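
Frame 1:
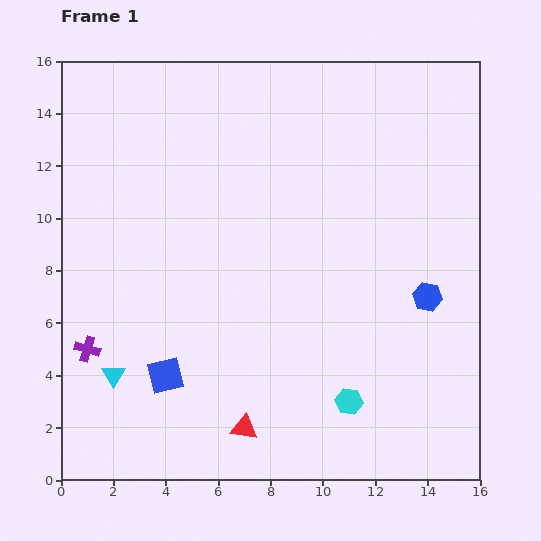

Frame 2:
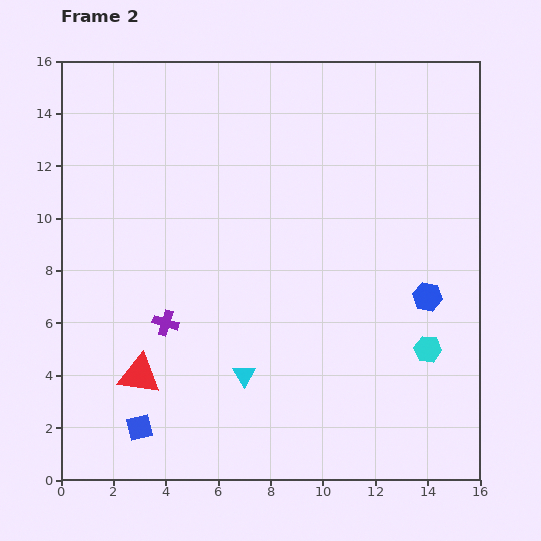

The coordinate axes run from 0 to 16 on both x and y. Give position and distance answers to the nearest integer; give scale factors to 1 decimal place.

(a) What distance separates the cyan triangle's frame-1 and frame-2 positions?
5

The cyan triangle moved from (2, 4) to (7, 4), a distance of √(5² + 0²) ≈ 5.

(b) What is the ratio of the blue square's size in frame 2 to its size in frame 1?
0.7×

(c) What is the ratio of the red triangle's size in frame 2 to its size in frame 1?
1.6×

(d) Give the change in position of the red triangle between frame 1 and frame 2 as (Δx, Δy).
(-4, 2)

The red triangle was at (7, 2) in frame 1 and (3, 4) in frame 2.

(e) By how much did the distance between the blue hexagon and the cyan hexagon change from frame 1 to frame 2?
-3

Distance in frame 1: 5. Distance in frame 2: 2.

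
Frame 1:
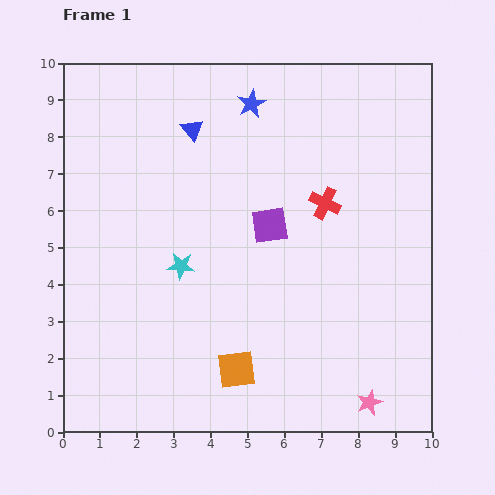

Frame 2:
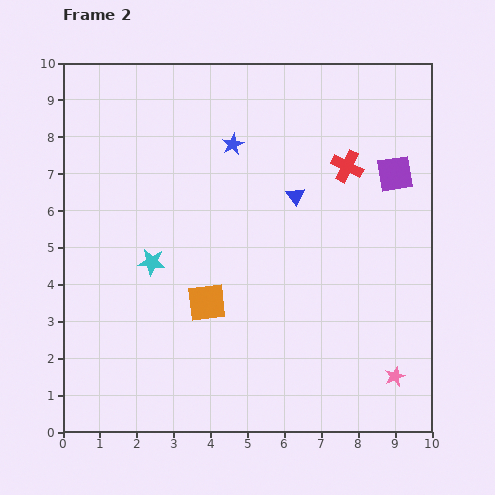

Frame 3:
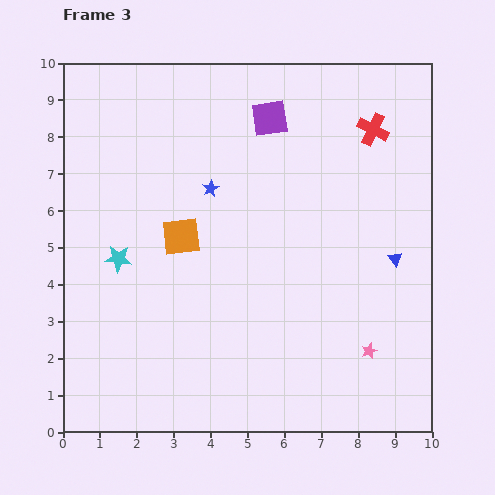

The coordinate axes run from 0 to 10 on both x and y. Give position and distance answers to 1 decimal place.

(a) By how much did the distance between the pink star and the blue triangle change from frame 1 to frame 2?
-3.2

Distance in frame 1: 8.8. Distance in frame 2: 5.6.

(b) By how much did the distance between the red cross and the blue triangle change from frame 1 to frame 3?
-0.5

Distance in frame 1: 4.1. Distance in frame 3: 3.6.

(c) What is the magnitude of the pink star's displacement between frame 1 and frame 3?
1.4

The pink star moved from (8.3, 0.8) to (8.3, 2.2), a distance of √(0.0² + 1.4²) ≈ 1.4.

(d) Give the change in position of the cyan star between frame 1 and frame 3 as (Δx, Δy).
(-1.7, 0.2)

The cyan star was at (3.2, 4.5) in frame 1 and (1.5, 4.7) in frame 3.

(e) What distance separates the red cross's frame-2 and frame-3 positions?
1.2

The red cross moved from (7.7, 7.2) to (8.4, 8.2), a distance of √(0.7² + 1.0²) ≈ 1.2.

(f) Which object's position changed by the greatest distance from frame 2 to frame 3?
the purple square

(moved 3.7; next 3.2)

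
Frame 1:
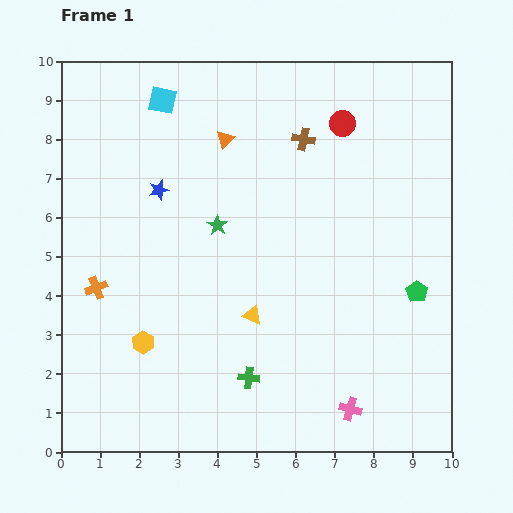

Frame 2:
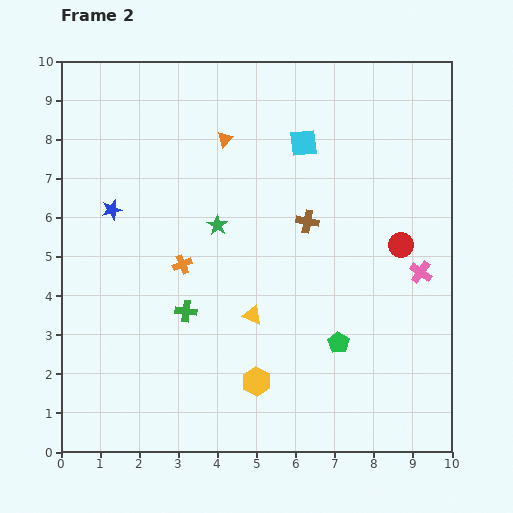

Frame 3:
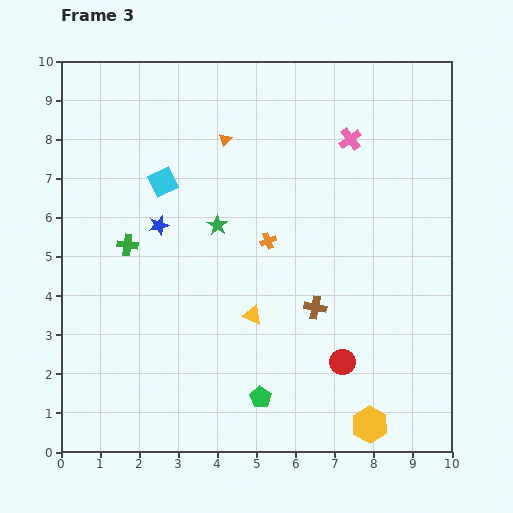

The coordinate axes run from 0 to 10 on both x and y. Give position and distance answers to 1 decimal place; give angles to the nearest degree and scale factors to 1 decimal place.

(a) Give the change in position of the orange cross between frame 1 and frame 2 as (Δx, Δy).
(2.2, 0.6)

The orange cross was at (0.9, 4.2) in frame 1 and (3.1, 4.8) in frame 2.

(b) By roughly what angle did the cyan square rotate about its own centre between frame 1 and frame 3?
37° counter-clockwise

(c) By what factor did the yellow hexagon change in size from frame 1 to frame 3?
1.6×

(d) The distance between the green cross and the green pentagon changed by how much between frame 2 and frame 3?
+1.2

Distance in frame 2: 4.0. Distance in frame 3: 5.2.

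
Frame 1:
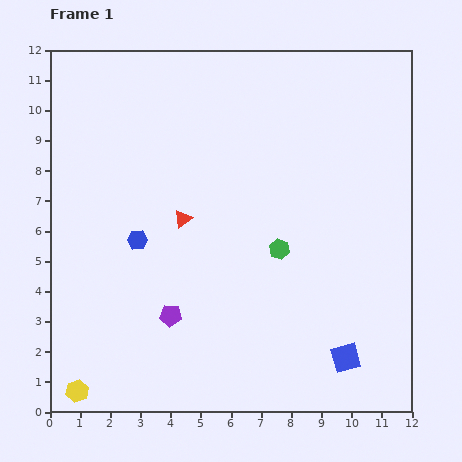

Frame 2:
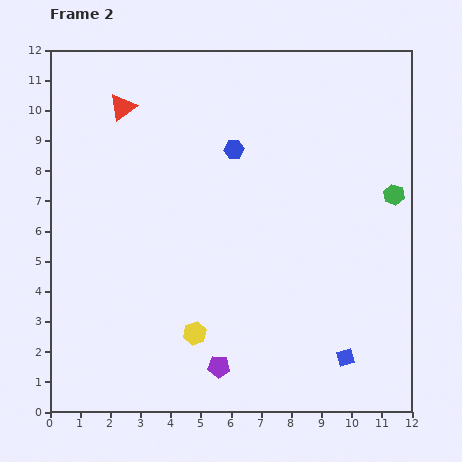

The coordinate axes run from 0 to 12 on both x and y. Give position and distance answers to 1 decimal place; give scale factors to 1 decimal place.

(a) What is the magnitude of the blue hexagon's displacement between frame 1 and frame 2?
4.4

The blue hexagon moved from (2.9, 5.7) to (6.1, 8.7), a distance of √(3.2² + 3.0²) ≈ 4.4.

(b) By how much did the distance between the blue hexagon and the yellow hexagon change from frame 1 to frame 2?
+0.8

Distance in frame 1: 5.4. Distance in frame 2: 6.2.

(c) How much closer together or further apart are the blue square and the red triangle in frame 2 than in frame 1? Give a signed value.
+4.0

Distance in frame 1: 7.1. Distance in frame 2: 11.1.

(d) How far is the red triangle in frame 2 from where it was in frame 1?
4.2

The red triangle moved from (4.4, 6.4) to (2.4, 10.1), a distance of √(2.0² + 3.7²) ≈ 4.2.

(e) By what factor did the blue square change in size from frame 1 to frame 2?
0.6×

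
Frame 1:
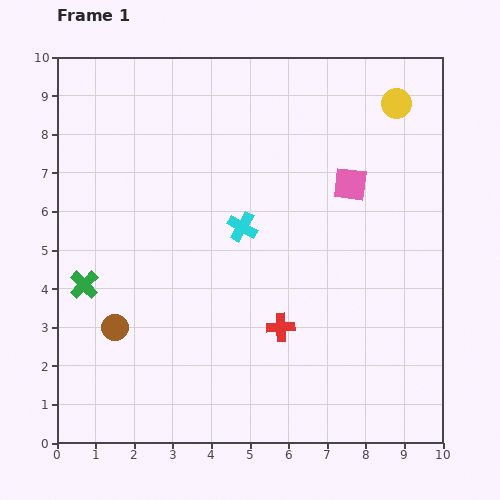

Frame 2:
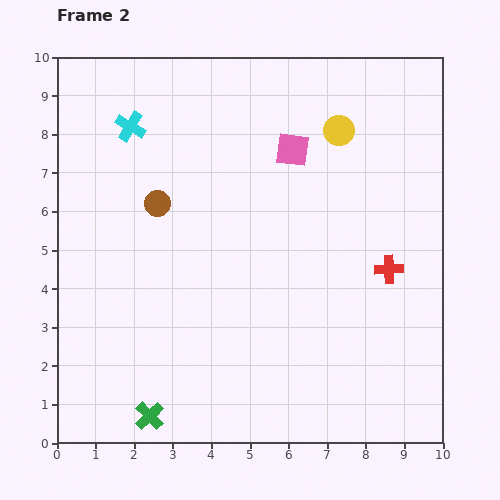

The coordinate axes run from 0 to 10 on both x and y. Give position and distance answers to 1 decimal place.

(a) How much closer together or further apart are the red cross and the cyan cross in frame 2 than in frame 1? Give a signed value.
+4.9

Distance in frame 1: 2.8. Distance in frame 2: 7.7.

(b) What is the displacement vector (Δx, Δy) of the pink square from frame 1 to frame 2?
(-1.5, 0.9)

The pink square was at (7.6, 6.7) in frame 1 and (6.1, 7.6) in frame 2.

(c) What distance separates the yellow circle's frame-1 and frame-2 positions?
1.7

The yellow circle moved from (8.8, 8.8) to (7.3, 8.1), a distance of √(1.5² + 0.7²) ≈ 1.7.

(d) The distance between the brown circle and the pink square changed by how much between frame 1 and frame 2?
-3.3

Distance in frame 1: 7.1. Distance in frame 2: 3.8.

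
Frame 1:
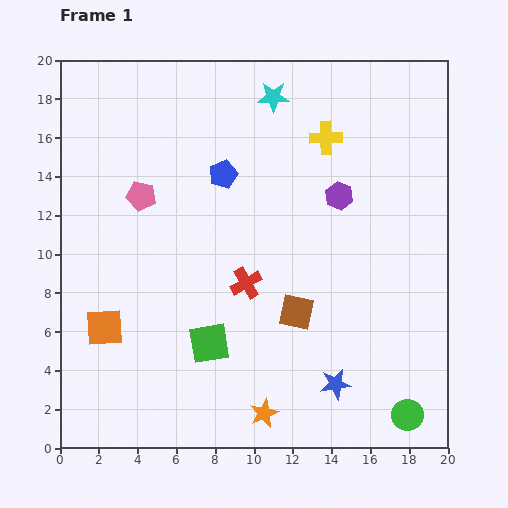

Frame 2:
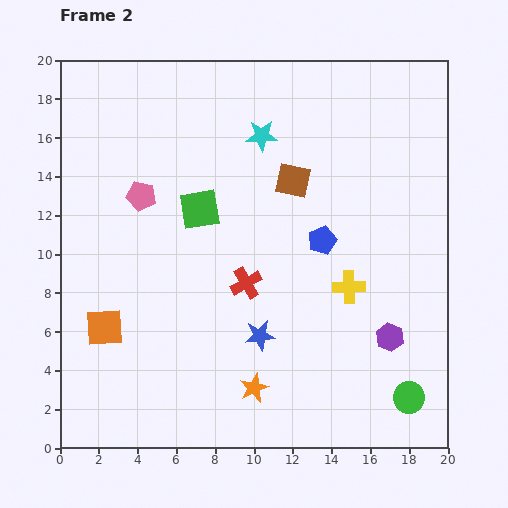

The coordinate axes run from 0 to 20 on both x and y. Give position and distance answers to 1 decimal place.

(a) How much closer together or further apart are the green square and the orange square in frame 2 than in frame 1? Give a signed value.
+2.3

Distance in frame 1: 5.5. Distance in frame 2: 7.8.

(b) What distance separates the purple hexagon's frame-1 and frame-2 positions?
7.7

The purple hexagon moved from (14.4, 13.0) to (17.0, 5.7), a distance of √(2.6² + 7.3²) ≈ 7.7.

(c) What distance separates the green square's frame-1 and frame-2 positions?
6.9

The green square moved from (7.7, 5.4) to (7.2, 12.3), a distance of √(0.5² + 6.9²) ≈ 6.9.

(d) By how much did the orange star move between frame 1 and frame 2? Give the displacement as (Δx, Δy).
(-0.5, 1.3)

The orange star was at (10.5, 1.8) in frame 1 and (10.0, 3.1) in frame 2.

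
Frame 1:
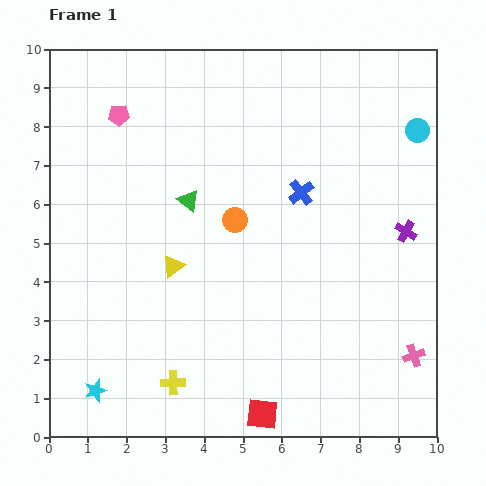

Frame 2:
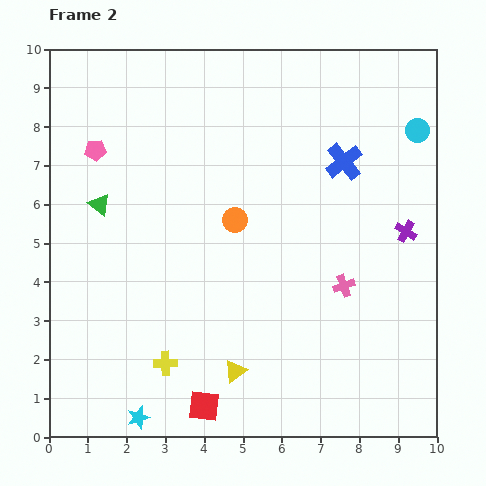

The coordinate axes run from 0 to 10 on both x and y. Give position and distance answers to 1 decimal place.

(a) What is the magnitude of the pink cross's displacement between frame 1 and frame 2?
2.5

The pink cross moved from (9.4, 2.1) to (7.6, 3.9), a distance of √(1.8² + 1.8²) ≈ 2.5.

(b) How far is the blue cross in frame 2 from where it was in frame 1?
1.4

The blue cross moved from (6.5, 6.3) to (7.6, 7.1), a distance of √(1.1² + 0.8²) ≈ 1.4.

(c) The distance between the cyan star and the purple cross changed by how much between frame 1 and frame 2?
-0.6

Distance in frame 1: 9.0. Distance in frame 2: 8.4.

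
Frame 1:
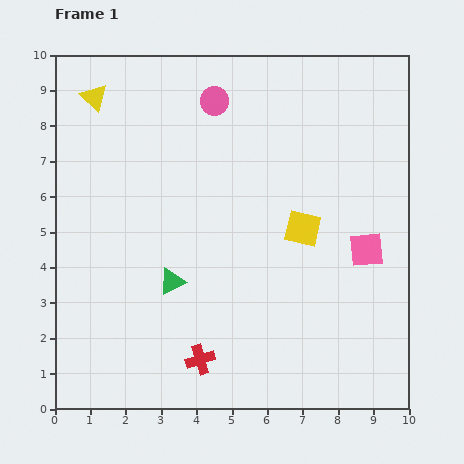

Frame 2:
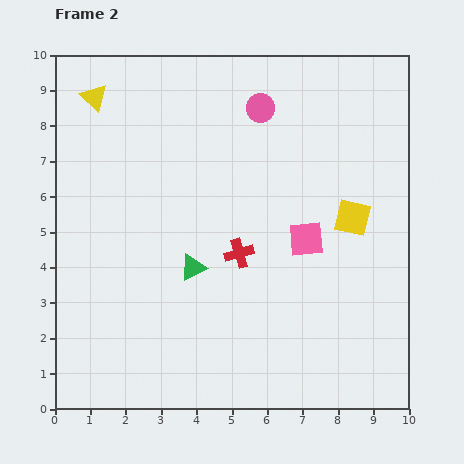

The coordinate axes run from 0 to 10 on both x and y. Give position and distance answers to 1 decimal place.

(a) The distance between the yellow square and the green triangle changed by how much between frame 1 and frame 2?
+0.7

Distance in frame 1: 4.0. Distance in frame 2: 4.7.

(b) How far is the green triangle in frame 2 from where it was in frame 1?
0.7

The green triangle moved from (3.3, 3.6) to (3.9, 4.0), a distance of √(0.6² + 0.4²) ≈ 0.7.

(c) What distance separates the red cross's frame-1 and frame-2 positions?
3.2

The red cross moved from (4.1, 1.4) to (5.2, 4.4), a distance of √(1.1² + 3.0²) ≈ 3.2.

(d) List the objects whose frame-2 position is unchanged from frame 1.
the yellow triangle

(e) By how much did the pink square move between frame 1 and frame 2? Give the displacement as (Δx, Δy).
(-1.7, 0.3)

The pink square was at (8.8, 4.5) in frame 1 and (7.1, 4.8) in frame 2.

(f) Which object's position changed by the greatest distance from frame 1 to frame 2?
the red cross

(moved 3.2; next 1.7)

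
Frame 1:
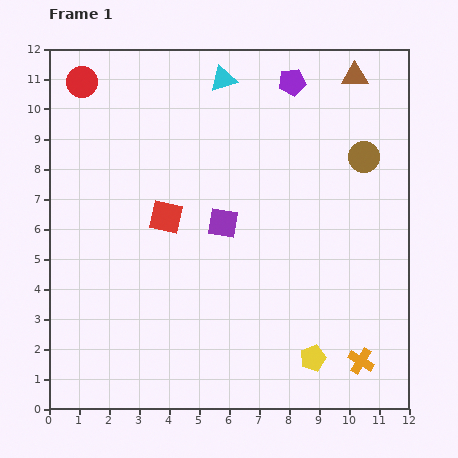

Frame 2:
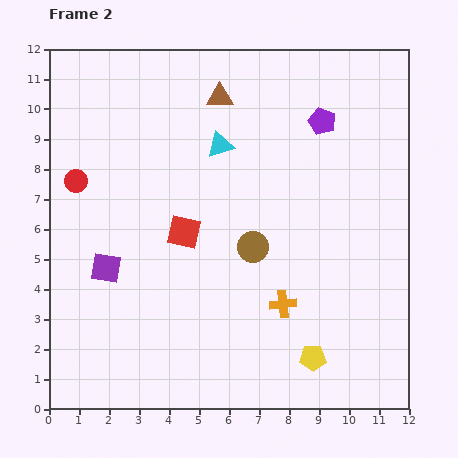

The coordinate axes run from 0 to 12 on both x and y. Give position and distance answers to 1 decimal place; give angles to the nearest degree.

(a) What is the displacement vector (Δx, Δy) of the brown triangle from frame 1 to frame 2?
(-4.5, -0.7)

The brown triangle was at (10.2, 11.1) in frame 1 and (5.7, 10.4) in frame 2.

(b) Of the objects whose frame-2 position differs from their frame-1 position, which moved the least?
the red square

(moved 0.8)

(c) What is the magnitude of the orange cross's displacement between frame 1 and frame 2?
3.2

The orange cross moved from (10.4, 1.6) to (7.8, 3.5), a distance of √(2.6² + 1.9²) ≈ 3.2.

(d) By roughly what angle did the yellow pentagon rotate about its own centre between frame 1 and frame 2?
18° clockwise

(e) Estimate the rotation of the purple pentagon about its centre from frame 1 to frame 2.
31° clockwise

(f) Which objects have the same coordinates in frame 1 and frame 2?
the yellow pentagon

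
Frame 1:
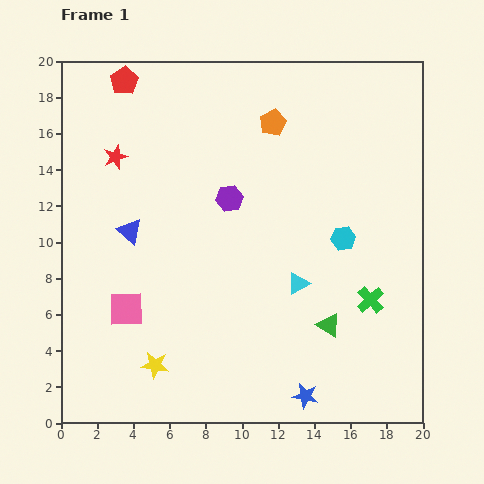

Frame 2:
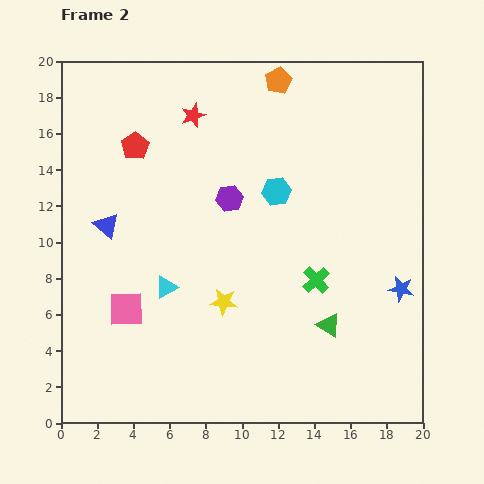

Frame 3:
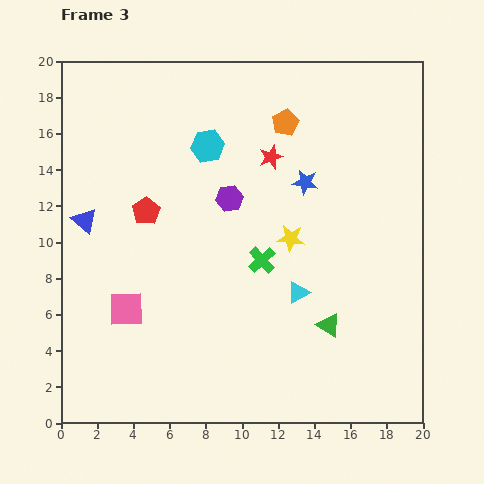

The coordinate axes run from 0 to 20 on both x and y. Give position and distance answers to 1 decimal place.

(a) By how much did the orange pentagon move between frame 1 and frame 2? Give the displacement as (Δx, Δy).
(0.3, 2.3)

The orange pentagon was at (11.7, 16.6) in frame 1 and (12.0, 18.9) in frame 2.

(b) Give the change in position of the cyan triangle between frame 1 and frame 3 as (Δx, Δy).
(0.0, -0.5)

The cyan triangle was at (13.1, 7.7) in frame 1 and (13.1, 7.2) in frame 3.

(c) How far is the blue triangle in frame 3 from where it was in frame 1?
2.6

The blue triangle moved from (3.8, 10.6) to (1.3, 11.2), a distance of √(2.5² + 0.6²) ≈ 2.6.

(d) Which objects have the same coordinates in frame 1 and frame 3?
the green triangle, the pink square, the purple hexagon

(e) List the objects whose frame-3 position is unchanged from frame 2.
the green triangle, the pink square, the purple hexagon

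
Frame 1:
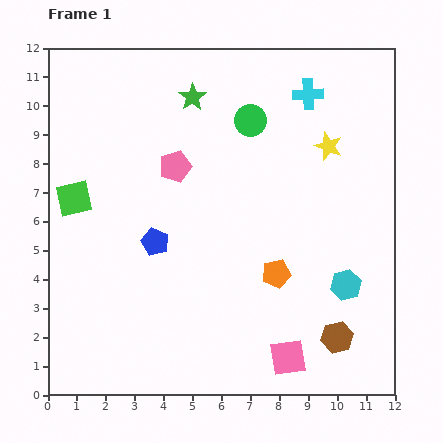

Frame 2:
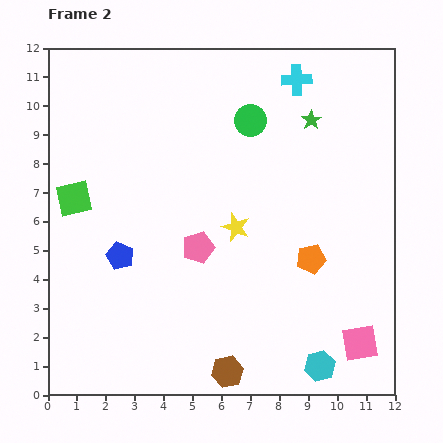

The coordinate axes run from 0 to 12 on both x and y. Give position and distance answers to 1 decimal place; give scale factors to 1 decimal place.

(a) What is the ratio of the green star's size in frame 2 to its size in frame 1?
0.7×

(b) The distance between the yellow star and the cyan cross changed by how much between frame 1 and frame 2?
+3.6

Distance in frame 1: 1.9. Distance in frame 2: 5.5.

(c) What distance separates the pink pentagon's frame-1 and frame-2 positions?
2.9

The pink pentagon moved from (4.4, 7.9) to (5.2, 5.1), a distance of √(0.8² + 2.8²) ≈ 2.9.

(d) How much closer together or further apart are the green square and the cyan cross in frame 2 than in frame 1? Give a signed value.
-0.2

Distance in frame 1: 8.9. Distance in frame 2: 8.7.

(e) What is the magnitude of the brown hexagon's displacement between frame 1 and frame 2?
4.0

The brown hexagon moved from (10.0, 2.0) to (6.2, 0.8), a distance of √(3.8² + 1.2²) ≈ 4.0.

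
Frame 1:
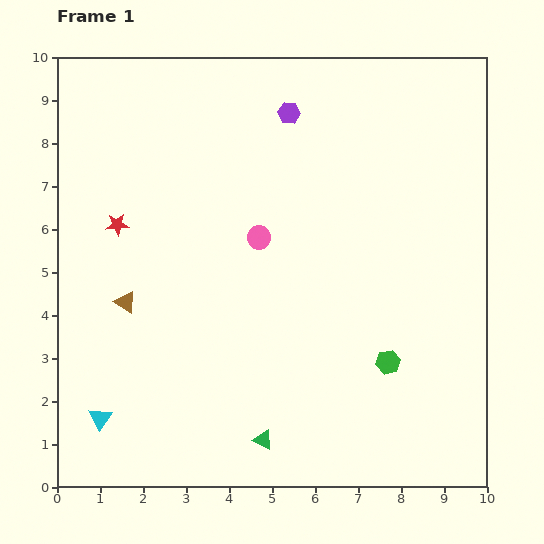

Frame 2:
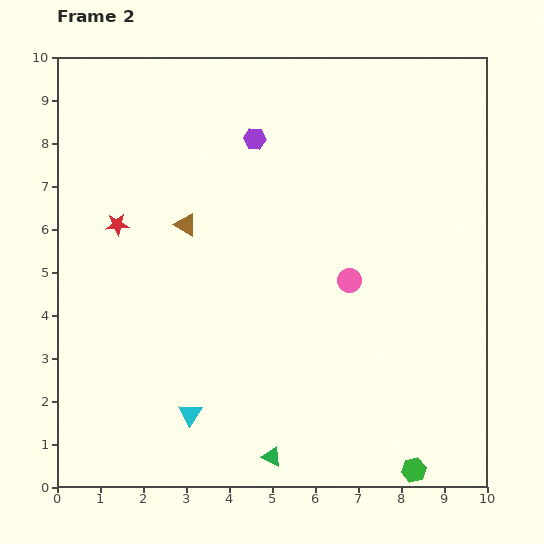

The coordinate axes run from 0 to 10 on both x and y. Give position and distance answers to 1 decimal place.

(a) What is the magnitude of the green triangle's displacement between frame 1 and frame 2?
0.4

The green triangle moved from (4.8, 1.1) to (5.0, 0.7), a distance of √(0.2² + 0.4²) ≈ 0.4.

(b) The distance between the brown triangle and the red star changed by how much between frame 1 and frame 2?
-0.2

Distance in frame 1: 1.8. Distance in frame 2: 1.6.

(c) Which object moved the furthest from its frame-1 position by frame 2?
the green hexagon

(moved 2.6; next 2.3)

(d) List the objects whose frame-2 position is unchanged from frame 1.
the red star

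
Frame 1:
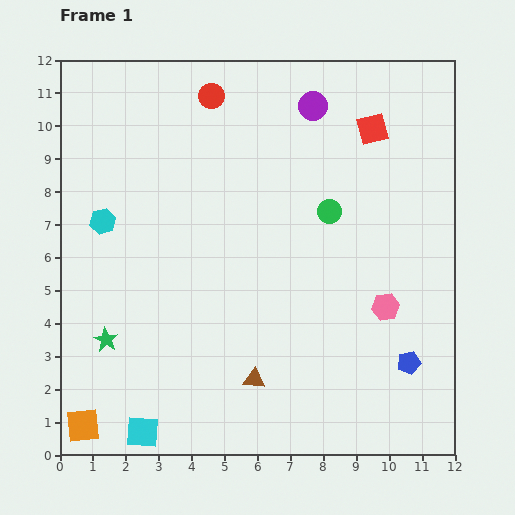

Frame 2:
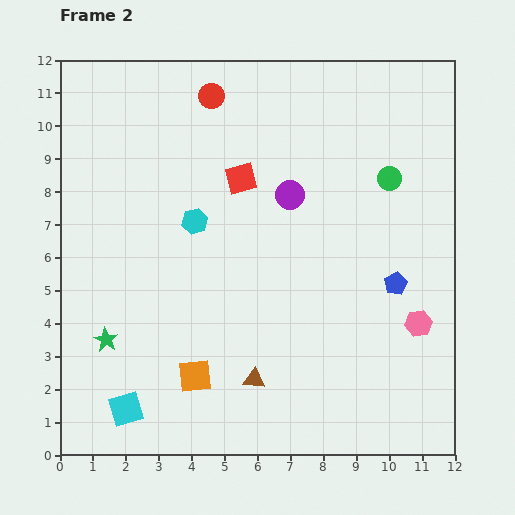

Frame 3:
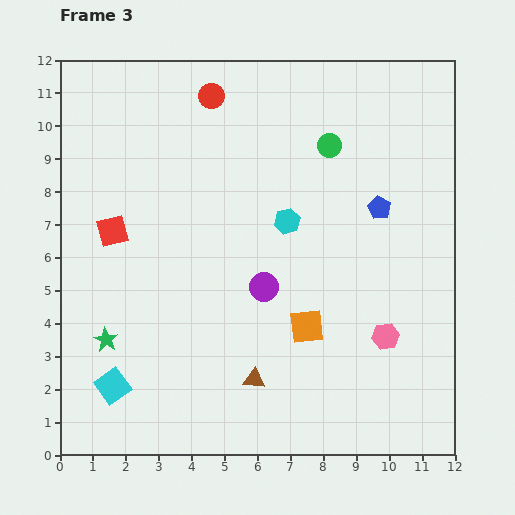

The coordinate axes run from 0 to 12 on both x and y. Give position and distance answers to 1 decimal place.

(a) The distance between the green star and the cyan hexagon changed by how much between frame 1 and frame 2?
+0.9

Distance in frame 1: 3.6. Distance in frame 2: 4.5.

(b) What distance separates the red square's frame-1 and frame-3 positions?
8.5

The red square moved from (9.5, 9.9) to (1.6, 6.8), a distance of √(7.9² + 3.1²) ≈ 8.5.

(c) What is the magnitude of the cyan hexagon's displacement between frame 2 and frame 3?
2.8

The cyan hexagon moved from (4.1, 7.1) to (6.9, 7.1), a distance of √(2.8² + 0.0²) ≈ 2.8.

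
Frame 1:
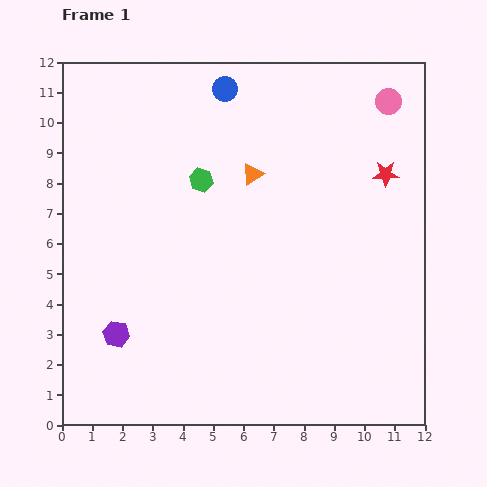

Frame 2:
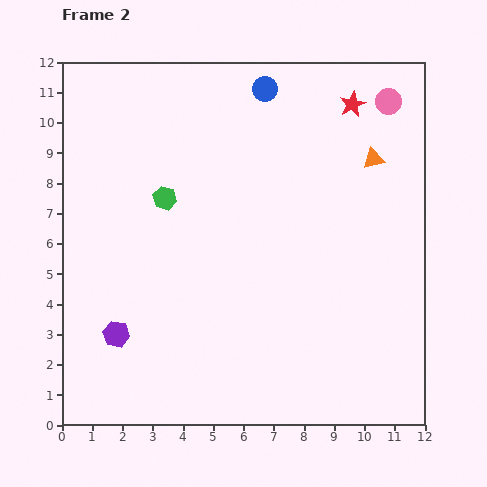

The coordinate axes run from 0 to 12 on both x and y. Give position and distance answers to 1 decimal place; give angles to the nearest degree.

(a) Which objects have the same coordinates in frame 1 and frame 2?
the pink circle, the purple hexagon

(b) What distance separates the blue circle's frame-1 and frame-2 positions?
1.3

The blue circle moved from (5.4, 11.1) to (6.7, 11.1), a distance of √(1.3² + 0.0²) ≈ 1.3.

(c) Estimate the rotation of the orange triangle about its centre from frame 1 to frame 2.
17° clockwise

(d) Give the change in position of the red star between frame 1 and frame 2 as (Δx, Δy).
(-1.1, 2.3)

The red star was at (10.7, 8.3) in frame 1 and (9.6, 10.6) in frame 2.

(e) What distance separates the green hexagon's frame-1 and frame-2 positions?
1.3

The green hexagon moved from (4.6, 8.1) to (3.4, 7.5), a distance of √(1.2² + 0.6²) ≈ 1.3.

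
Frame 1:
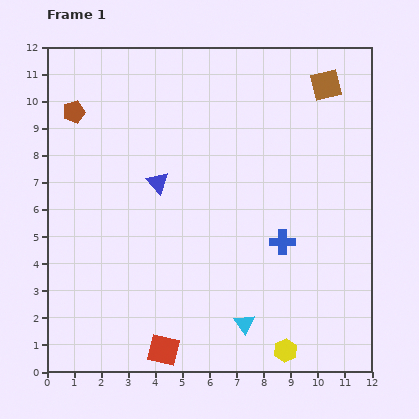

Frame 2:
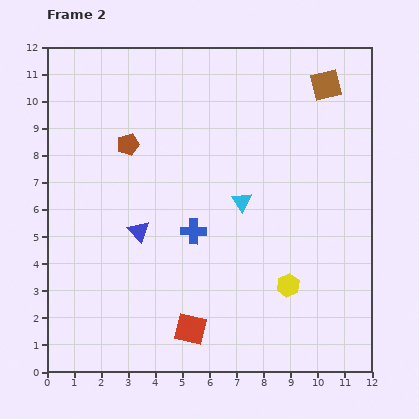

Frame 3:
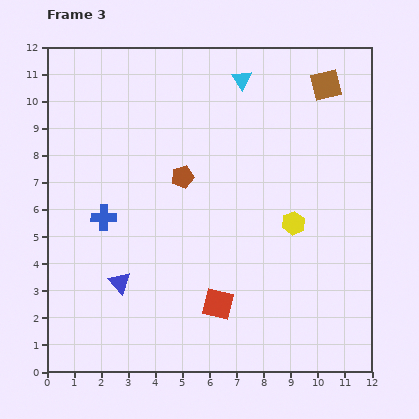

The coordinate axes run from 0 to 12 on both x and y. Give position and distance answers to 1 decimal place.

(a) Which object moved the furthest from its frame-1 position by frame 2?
the cyan triangle

(moved 4.5; next 3.3)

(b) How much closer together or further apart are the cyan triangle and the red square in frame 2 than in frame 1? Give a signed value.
+1.9

Distance in frame 1: 3.2. Distance in frame 2: 5.1.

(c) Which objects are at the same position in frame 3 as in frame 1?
the brown square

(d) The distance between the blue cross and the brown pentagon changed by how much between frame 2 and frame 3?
-0.7

Distance in frame 2: 4.0. Distance in frame 3: 3.3.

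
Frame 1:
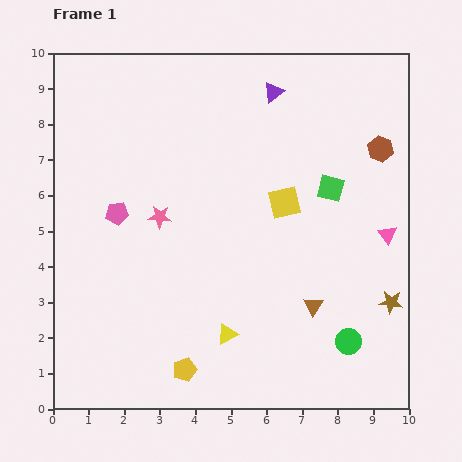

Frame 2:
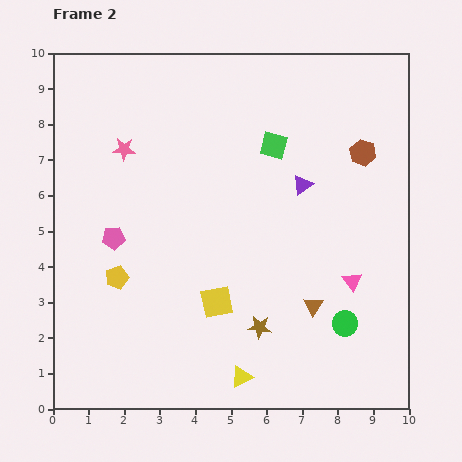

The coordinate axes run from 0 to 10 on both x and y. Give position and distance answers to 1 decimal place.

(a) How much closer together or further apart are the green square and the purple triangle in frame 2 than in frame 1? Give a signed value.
-1.7

Distance in frame 1: 3.1. Distance in frame 2: 1.4.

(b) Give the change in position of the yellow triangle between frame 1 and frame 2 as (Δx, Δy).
(0.4, -1.2)

The yellow triangle was at (4.9, 2.1) in frame 1 and (5.3, 0.9) in frame 2.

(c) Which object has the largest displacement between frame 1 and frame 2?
the brown star

(moved 3.8; next 3.4)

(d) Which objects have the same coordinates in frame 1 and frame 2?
the brown triangle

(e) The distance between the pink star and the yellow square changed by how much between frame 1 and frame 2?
+1.5

Distance in frame 1: 3.5. Distance in frame 2: 5.0.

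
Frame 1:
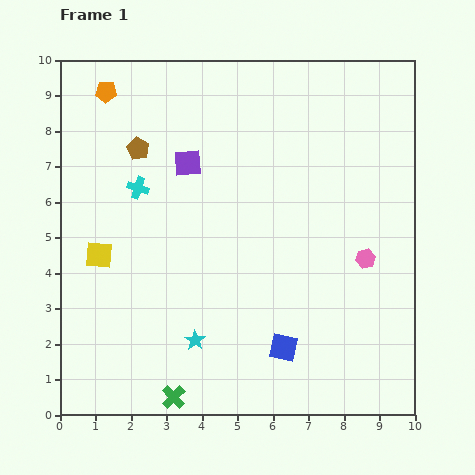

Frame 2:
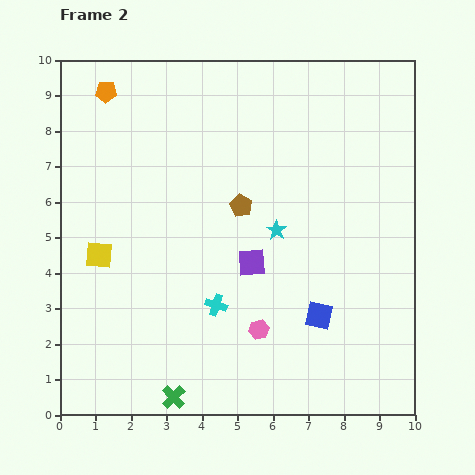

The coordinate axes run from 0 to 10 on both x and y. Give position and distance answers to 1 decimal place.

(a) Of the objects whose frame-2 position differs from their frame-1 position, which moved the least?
the blue square

(moved 1.3)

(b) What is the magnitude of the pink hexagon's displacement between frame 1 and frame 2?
3.6

The pink hexagon moved from (8.6, 4.4) to (5.6, 2.4), a distance of √(3.0² + 2.0²) ≈ 3.6.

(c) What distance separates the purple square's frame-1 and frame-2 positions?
3.3

The purple square moved from (3.6, 7.1) to (5.4, 4.3), a distance of √(1.8² + 2.8²) ≈ 3.3.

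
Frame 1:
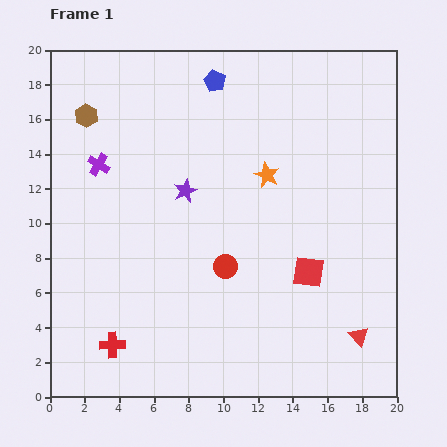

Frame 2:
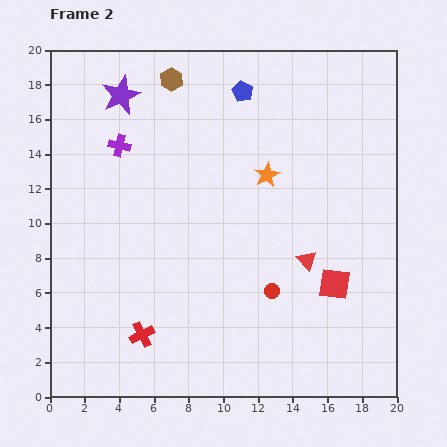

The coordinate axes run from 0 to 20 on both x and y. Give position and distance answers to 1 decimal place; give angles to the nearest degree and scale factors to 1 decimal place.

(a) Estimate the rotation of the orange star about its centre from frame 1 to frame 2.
18° clockwise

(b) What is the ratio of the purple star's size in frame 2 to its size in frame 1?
1.6×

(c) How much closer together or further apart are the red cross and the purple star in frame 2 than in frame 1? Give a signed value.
+4.1

Distance in frame 1: 9.8. Distance in frame 2: 13.9.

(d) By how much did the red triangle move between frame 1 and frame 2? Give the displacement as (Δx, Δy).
(-3.0, 4.4)

The red triangle was at (17.8, 3.5) in frame 1 and (14.8, 7.9) in frame 2.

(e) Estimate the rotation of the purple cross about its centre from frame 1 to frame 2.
18° counter-clockwise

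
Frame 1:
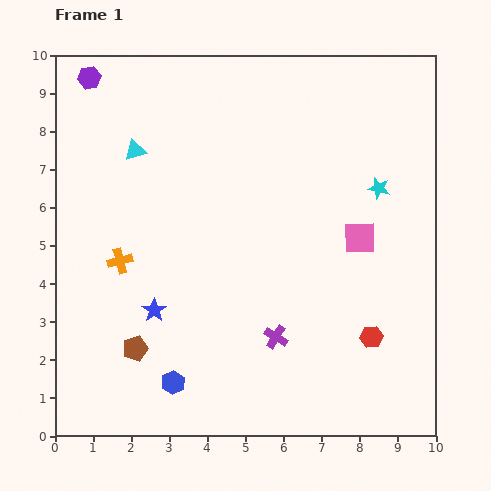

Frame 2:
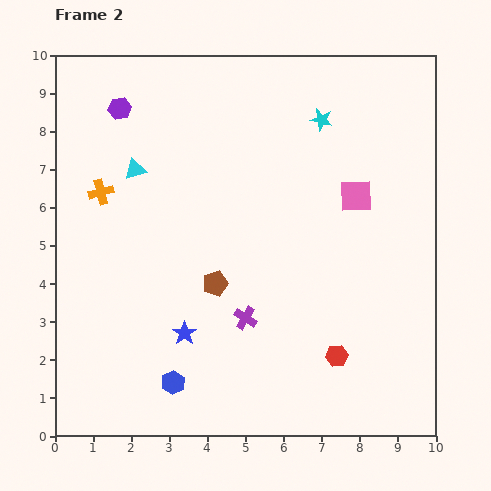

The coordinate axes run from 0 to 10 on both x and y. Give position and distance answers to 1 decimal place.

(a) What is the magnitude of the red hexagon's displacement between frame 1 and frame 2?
1.0

The red hexagon moved from (8.3, 2.6) to (7.4, 2.1), a distance of √(0.9² + 0.5²) ≈ 1.0.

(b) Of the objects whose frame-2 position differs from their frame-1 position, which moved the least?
the cyan triangle

(moved 0.5)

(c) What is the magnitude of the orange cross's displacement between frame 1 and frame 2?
1.9

The orange cross moved from (1.7, 4.6) to (1.2, 6.4), a distance of √(0.5² + 1.8²) ≈ 1.9.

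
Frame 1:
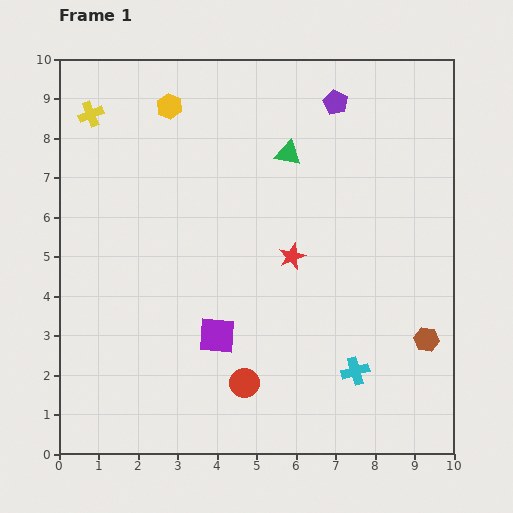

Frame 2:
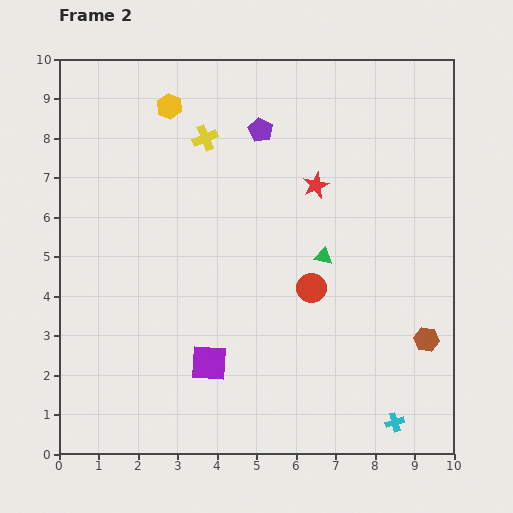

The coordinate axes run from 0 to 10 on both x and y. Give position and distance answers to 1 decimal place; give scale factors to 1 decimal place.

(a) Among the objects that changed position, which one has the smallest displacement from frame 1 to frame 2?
the purple square

(moved 0.7)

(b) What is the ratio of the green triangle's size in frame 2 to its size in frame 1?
0.7×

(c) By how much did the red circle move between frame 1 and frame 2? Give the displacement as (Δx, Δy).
(1.7, 2.4)

The red circle was at (4.7, 1.8) in frame 1 and (6.4, 4.2) in frame 2.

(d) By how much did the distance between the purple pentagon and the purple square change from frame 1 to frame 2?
-0.6

Distance in frame 1: 6.6. Distance in frame 2: 6.0.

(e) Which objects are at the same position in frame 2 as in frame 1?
the yellow hexagon, the brown hexagon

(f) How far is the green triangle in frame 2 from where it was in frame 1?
2.8

The green triangle moved from (5.8, 7.6) to (6.7, 5.0), a distance of √(0.9² + 2.6²) ≈ 2.8.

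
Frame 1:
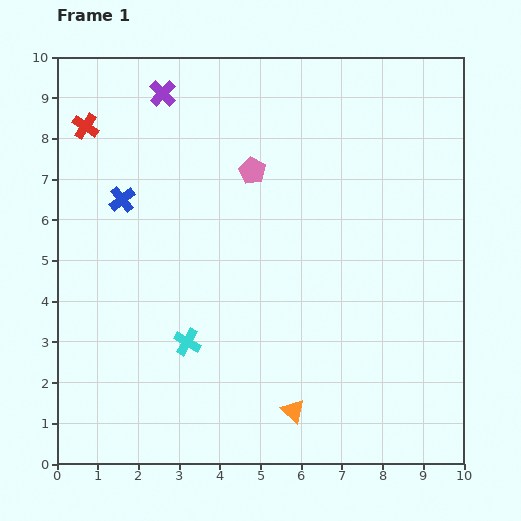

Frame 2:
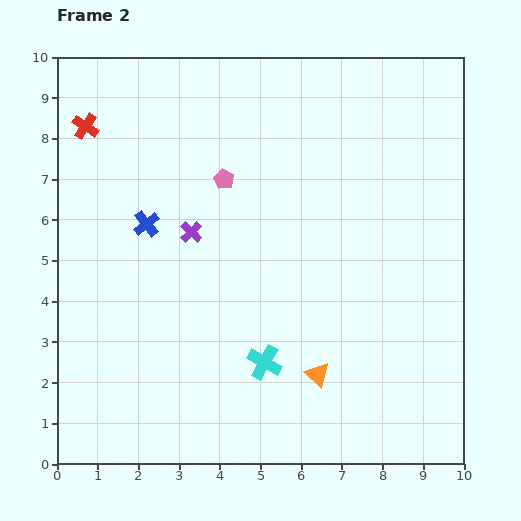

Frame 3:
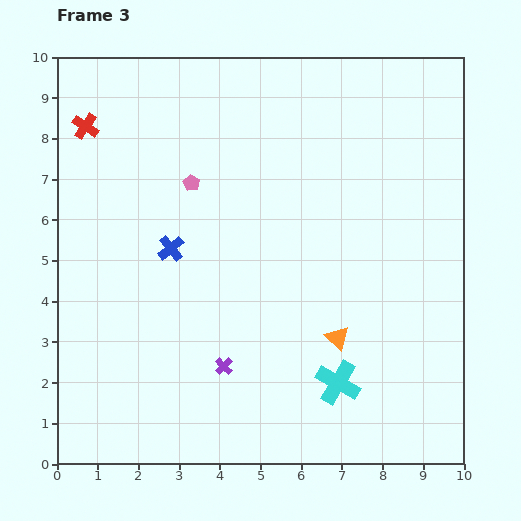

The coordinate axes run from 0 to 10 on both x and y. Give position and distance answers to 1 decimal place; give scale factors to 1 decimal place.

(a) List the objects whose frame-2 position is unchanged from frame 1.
the red cross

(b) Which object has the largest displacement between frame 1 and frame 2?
the purple cross

(moved 3.5; next 2.0)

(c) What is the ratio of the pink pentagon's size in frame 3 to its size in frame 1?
0.6×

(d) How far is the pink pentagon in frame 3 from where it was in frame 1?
1.5

The pink pentagon moved from (4.8, 7.2) to (3.3, 6.9), a distance of √(1.5² + 0.3²) ≈ 1.5.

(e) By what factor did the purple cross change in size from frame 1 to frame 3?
0.7×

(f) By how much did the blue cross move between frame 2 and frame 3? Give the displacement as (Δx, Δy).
(0.6, -0.6)

The blue cross was at (2.2, 5.9) in frame 2 and (2.8, 5.3) in frame 3.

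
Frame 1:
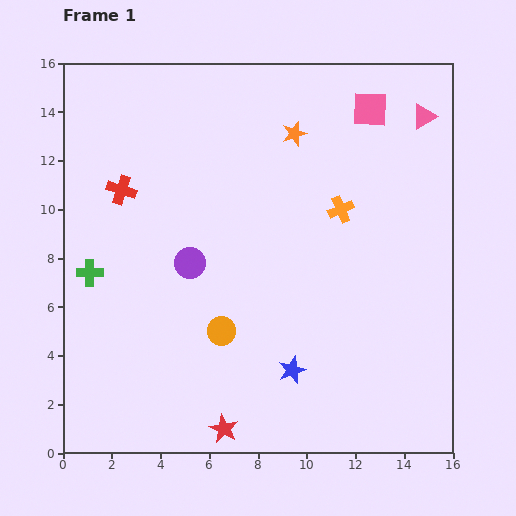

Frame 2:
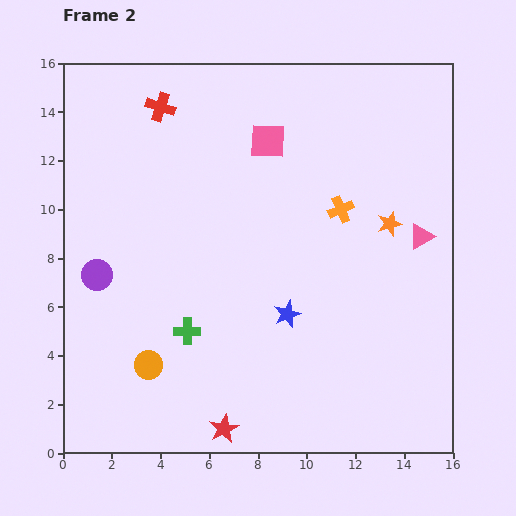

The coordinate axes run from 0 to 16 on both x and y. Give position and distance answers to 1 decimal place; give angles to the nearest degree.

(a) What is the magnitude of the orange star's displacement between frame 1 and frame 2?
5.4

The orange star moved from (9.5, 13.1) to (13.4, 9.4), a distance of √(3.9² + 3.7²) ≈ 5.4.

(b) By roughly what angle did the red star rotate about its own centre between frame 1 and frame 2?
17° clockwise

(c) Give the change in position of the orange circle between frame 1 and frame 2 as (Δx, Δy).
(-3.0, -1.4)

The orange circle was at (6.5, 5.0) in frame 1 and (3.5, 3.6) in frame 2.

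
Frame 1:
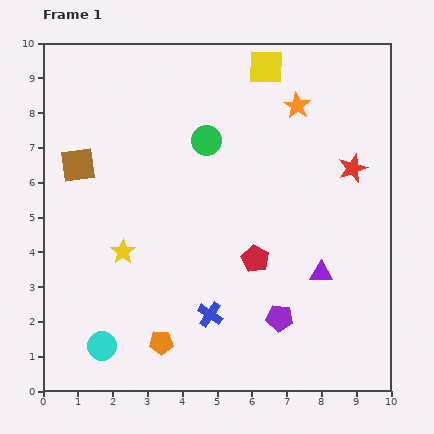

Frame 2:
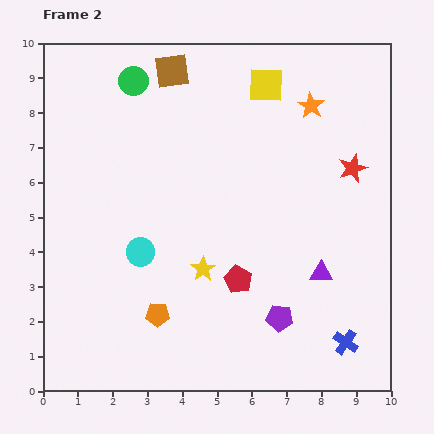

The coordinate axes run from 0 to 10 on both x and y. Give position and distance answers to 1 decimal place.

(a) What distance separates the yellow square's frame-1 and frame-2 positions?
0.5

The yellow square moved from (6.4, 9.3) to (6.4, 8.8), a distance of √(0.0² + 0.5²) ≈ 0.5.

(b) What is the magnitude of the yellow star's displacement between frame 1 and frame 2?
2.4

The yellow star moved from (2.3, 4.0) to (4.6, 3.5), a distance of √(2.3² + 0.5²) ≈ 2.4.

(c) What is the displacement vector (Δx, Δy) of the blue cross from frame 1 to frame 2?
(3.9, -0.8)

The blue cross was at (4.8, 2.2) in frame 1 and (8.7, 1.4) in frame 2.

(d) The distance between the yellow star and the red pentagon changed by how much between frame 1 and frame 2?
-2.8

Distance in frame 1: 3.8. Distance in frame 2: 1.0.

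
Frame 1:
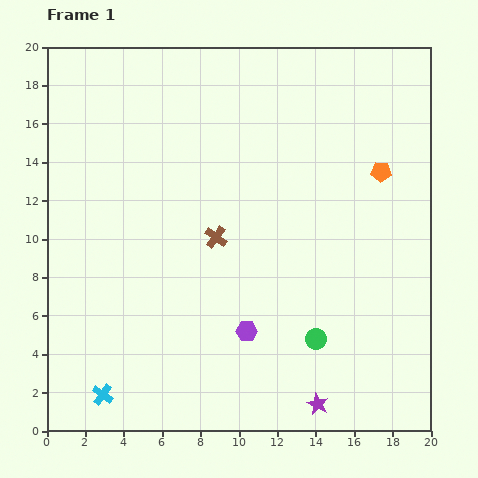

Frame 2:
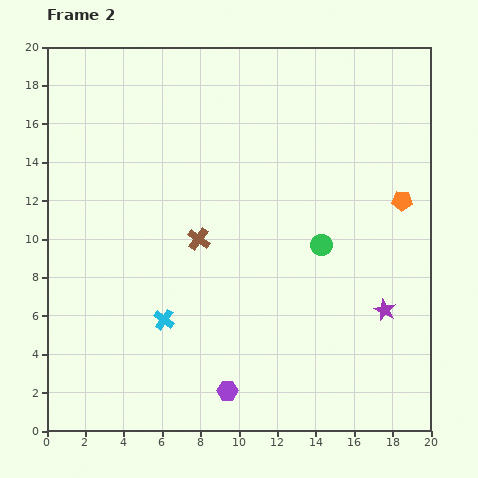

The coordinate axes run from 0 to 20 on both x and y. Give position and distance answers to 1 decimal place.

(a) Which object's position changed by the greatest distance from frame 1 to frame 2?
the purple star

(moved 6.0; next 5.0)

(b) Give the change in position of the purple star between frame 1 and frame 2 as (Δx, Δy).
(3.5, 4.9)

The purple star was at (14.1, 1.4) in frame 1 and (17.6, 6.3) in frame 2.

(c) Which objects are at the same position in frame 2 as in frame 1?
none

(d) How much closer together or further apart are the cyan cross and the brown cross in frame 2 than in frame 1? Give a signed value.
-5.5

Distance in frame 1: 10.1. Distance in frame 2: 4.6.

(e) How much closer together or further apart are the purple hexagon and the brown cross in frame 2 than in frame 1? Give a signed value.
+2.8

Distance in frame 1: 5.2. Distance in frame 2: 8.0.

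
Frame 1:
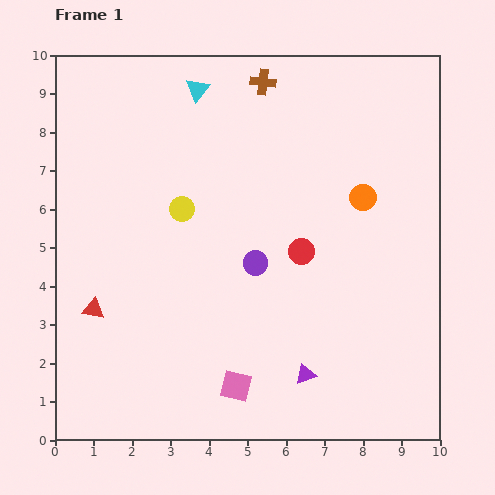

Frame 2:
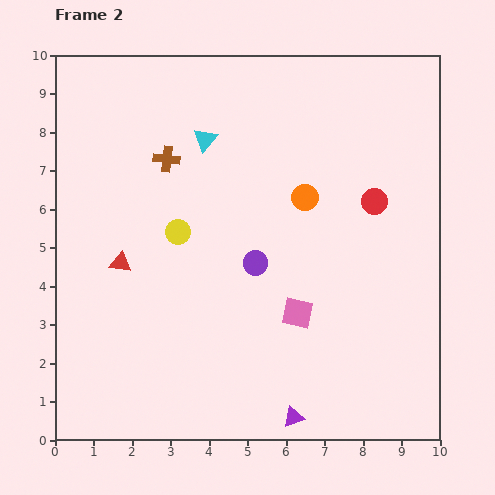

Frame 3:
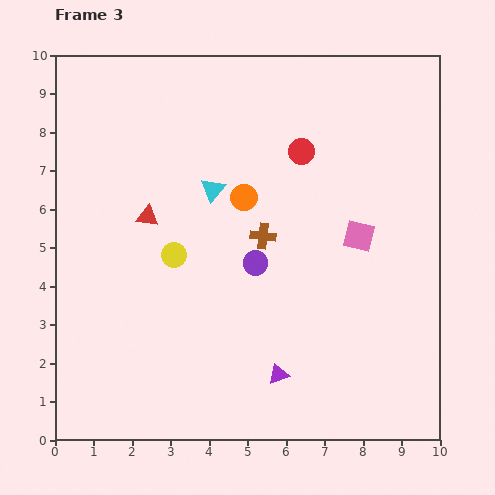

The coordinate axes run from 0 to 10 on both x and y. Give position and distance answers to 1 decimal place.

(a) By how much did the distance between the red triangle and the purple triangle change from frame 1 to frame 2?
+0.2

Distance in frame 1: 5.8. Distance in frame 2: 6.0.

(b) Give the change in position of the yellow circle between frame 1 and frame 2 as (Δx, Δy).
(-0.1, -0.6)

The yellow circle was at (3.3, 6.0) in frame 1 and (3.2, 5.4) in frame 2.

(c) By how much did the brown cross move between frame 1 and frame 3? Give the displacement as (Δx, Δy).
(0.0, -4.0)

The brown cross was at (5.4, 9.3) in frame 1 and (5.4, 5.3) in frame 3.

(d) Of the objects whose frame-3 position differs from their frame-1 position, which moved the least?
the purple triangle

(moved 0.7)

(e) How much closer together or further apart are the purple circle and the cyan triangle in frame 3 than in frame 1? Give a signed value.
-2.5

Distance in frame 1: 4.7. Distance in frame 3: 2.2.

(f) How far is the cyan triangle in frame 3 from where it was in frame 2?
1.3

The cyan triangle moved from (3.9, 7.8) to (4.1, 6.5), a distance of √(0.2² + 1.3²) ≈ 1.3.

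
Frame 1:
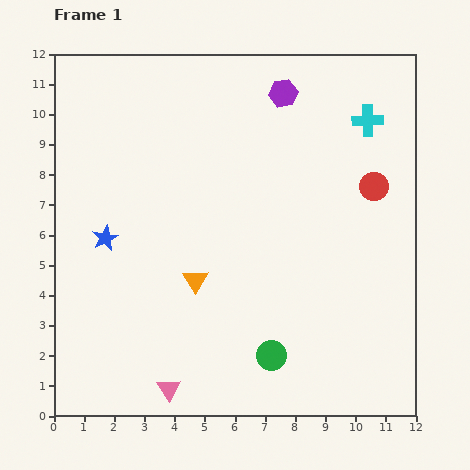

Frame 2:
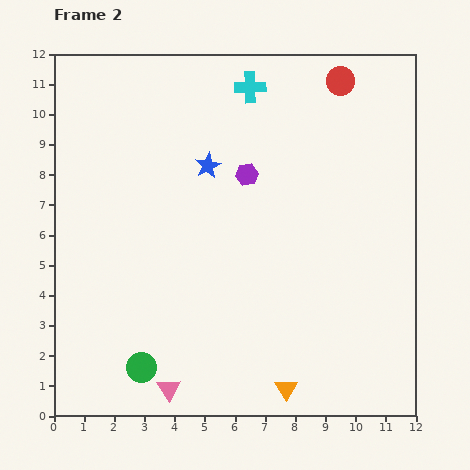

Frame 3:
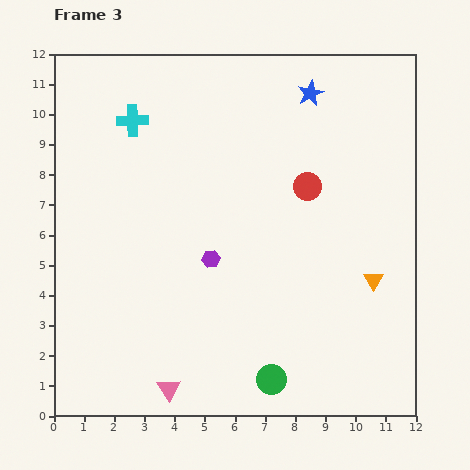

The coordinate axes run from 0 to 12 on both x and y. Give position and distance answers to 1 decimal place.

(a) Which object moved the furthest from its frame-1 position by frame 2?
the orange triangle

(moved 4.7; next 4.3)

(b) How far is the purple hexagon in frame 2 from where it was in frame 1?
3.0

The purple hexagon moved from (7.6, 10.7) to (6.4, 8.0), a distance of √(1.2² + 2.7²) ≈ 3.0.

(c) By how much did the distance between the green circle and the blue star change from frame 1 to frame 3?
+2.9

Distance in frame 1: 6.7. Distance in frame 3: 9.6.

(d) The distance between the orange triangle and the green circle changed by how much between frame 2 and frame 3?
-0.2

Distance in frame 2: 4.9. Distance in frame 3: 4.7.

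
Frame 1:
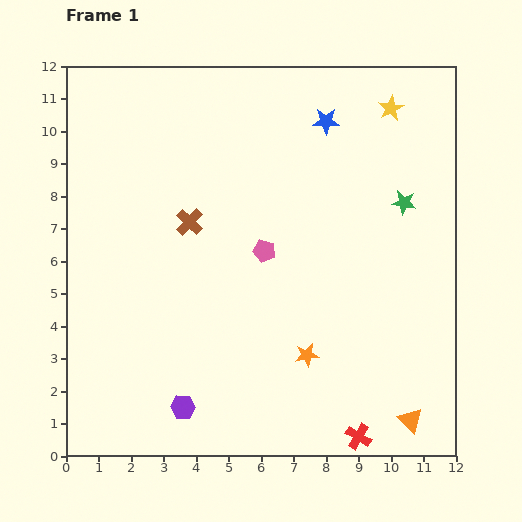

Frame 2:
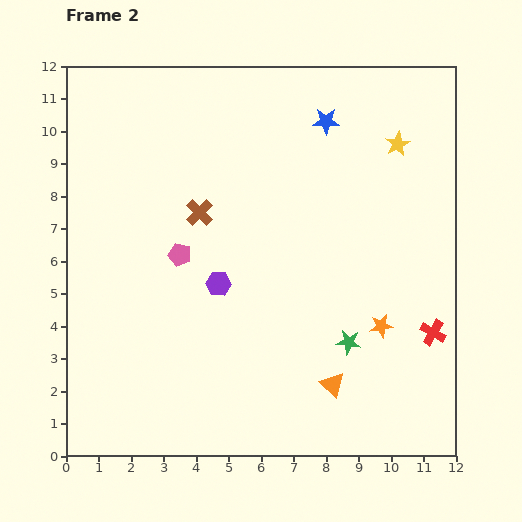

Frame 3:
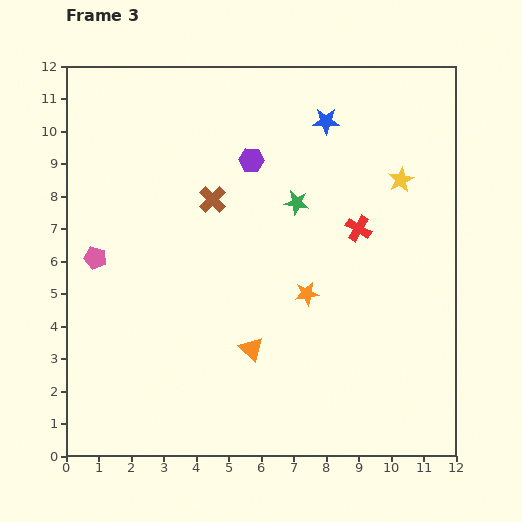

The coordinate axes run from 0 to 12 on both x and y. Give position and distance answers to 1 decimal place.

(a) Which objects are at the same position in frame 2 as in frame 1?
the blue star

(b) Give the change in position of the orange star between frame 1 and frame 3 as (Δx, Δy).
(0.0, 1.9)

The orange star was at (7.4, 3.1) in frame 1 and (7.4, 5.0) in frame 3.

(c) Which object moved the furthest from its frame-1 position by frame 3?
the purple hexagon

(moved 7.9; next 6.4)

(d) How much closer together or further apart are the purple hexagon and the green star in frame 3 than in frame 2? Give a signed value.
-2.5

Distance in frame 2: 4.4. Distance in frame 3: 1.9.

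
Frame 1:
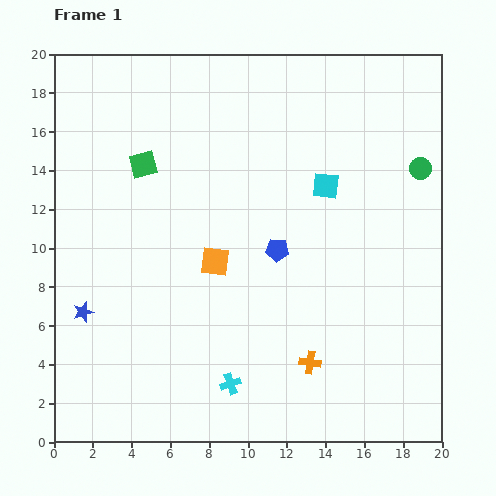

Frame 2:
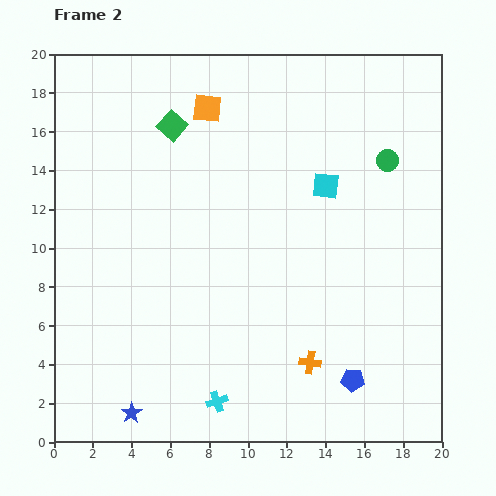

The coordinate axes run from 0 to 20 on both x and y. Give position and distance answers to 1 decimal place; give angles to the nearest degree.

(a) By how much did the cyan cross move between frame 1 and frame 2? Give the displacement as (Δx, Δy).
(-0.7, -0.9)

The cyan cross was at (9.1, 3.0) in frame 1 and (8.4, 2.1) in frame 2.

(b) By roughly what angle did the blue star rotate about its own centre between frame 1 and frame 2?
17° counter-clockwise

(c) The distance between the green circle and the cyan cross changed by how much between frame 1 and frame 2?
+0.4

Distance in frame 1: 14.8. Distance in frame 2: 15.2.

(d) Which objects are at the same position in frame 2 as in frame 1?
the cyan square, the orange cross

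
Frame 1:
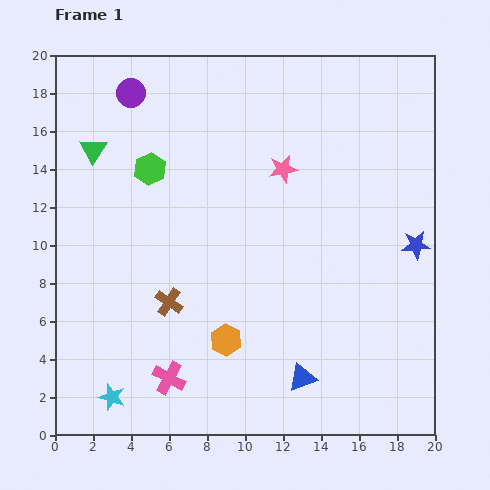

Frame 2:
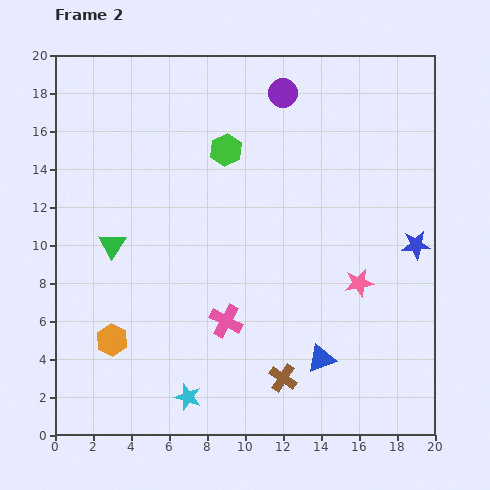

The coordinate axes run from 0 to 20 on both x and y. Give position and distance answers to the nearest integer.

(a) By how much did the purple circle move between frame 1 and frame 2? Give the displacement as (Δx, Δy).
(8, 0)

The purple circle was at (4, 18) in frame 1 and (12, 18) in frame 2.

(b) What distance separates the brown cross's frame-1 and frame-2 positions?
7

The brown cross moved from (6, 7) to (12, 3), a distance of √(6² + 4²) ≈ 7.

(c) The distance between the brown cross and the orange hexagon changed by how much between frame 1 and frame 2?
+5

Distance in frame 1: 4. Distance in frame 2: 9.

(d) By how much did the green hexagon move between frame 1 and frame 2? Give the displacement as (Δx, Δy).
(4, 1)

The green hexagon was at (5, 14) in frame 1 and (9, 15) in frame 2.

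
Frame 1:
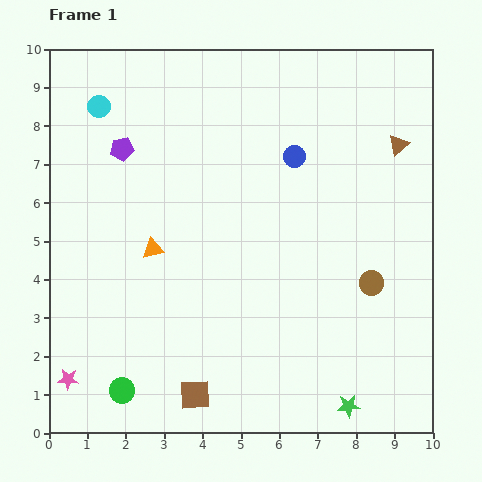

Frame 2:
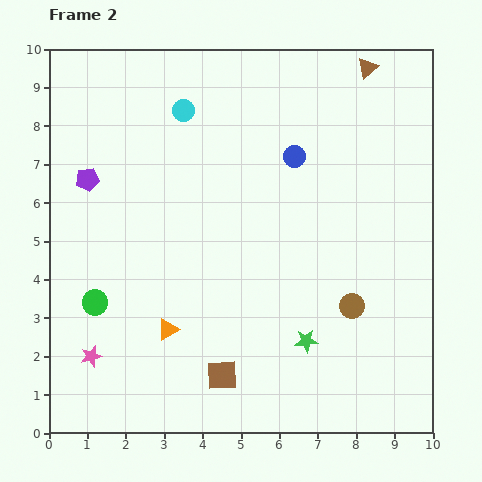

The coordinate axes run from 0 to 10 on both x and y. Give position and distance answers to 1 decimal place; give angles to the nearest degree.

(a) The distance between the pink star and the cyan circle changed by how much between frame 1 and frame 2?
-0.3

Distance in frame 1: 7.1. Distance in frame 2: 6.8.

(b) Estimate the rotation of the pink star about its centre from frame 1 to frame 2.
17° counter-clockwise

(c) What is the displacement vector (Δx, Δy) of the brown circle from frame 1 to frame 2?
(-0.5, -0.6)

The brown circle was at (8.4, 3.9) in frame 1 and (7.9, 3.3) in frame 2.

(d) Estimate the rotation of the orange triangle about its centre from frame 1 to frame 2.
18° counter-clockwise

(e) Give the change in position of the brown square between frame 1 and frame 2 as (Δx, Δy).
(0.7, 0.5)

The brown square was at (3.8, 1.0) in frame 1 and (4.5, 1.5) in frame 2.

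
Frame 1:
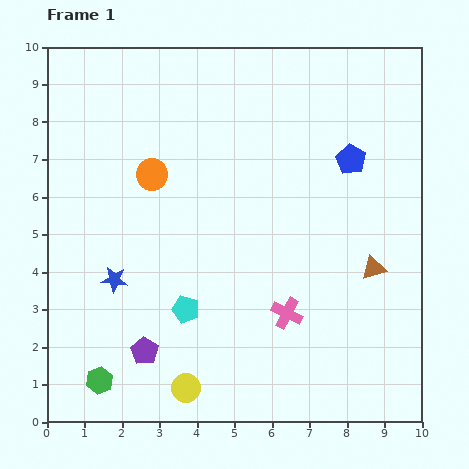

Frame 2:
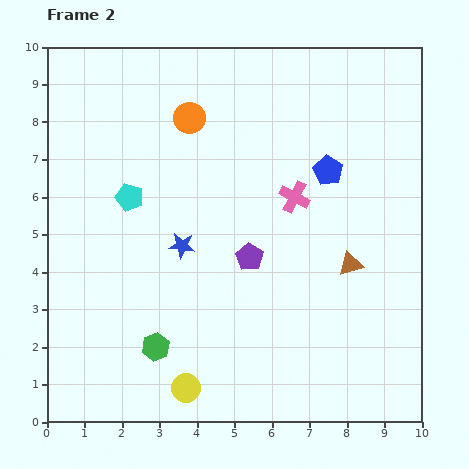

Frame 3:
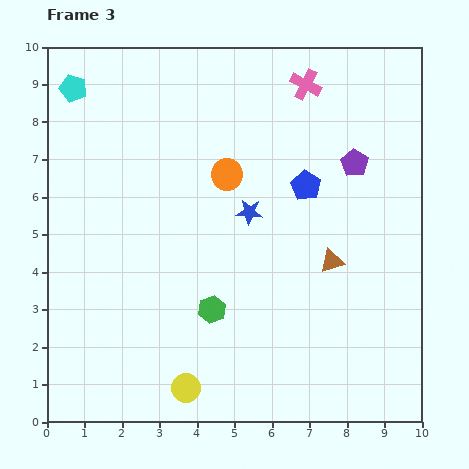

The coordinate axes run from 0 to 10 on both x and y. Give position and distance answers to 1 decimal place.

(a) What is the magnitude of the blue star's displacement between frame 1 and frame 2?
2.0

The blue star moved from (1.8, 3.8) to (3.6, 4.7), a distance of √(1.8² + 0.9²) ≈ 2.0.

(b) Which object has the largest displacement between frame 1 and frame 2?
the purple pentagon

(moved 3.8; next 3.4)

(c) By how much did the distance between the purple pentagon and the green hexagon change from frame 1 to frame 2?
+2.1

Distance in frame 1: 1.4. Distance in frame 2: 3.5.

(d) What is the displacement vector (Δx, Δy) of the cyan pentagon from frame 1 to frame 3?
(-3.0, 5.9)

The cyan pentagon was at (3.7, 3.0) in frame 1 and (0.7, 8.9) in frame 3.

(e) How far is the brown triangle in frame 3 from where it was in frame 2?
0.5

The brown triangle moved from (8.1, 4.2) to (7.6, 4.3), a distance of √(0.5² + 0.1²) ≈ 0.5.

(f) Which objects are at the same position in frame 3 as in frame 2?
the yellow circle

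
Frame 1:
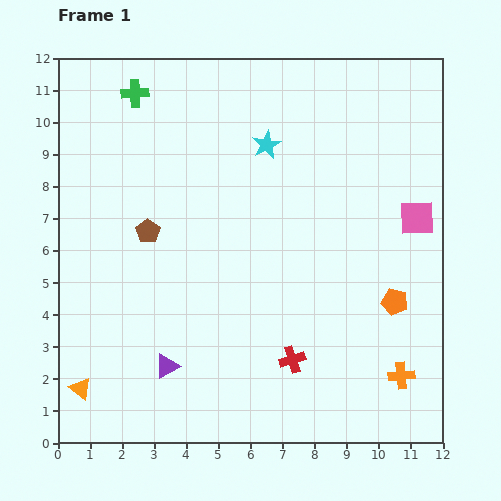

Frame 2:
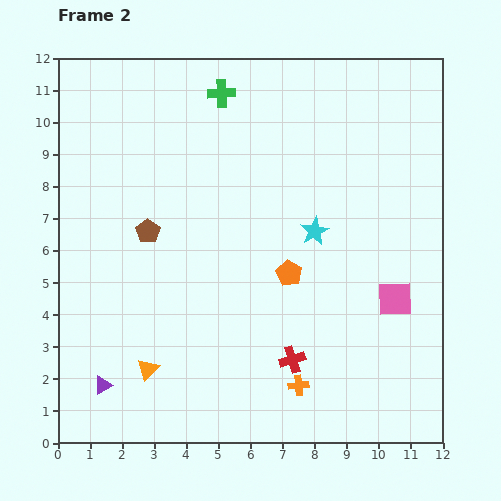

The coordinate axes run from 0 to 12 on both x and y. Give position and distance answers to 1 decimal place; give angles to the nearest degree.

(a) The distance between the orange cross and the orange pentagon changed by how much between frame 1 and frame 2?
+1.2

Distance in frame 1: 2.3. Distance in frame 2: 3.5.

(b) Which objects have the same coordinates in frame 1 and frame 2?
the brown pentagon, the red cross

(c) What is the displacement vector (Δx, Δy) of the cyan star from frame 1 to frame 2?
(1.5, -2.7)

The cyan star was at (6.5, 9.3) in frame 1 and (8.0, 6.6) in frame 2.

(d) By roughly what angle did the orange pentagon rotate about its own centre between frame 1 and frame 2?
16° clockwise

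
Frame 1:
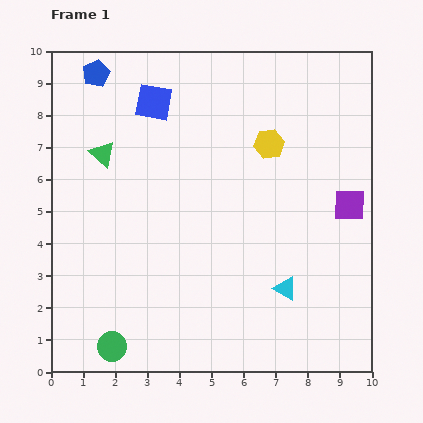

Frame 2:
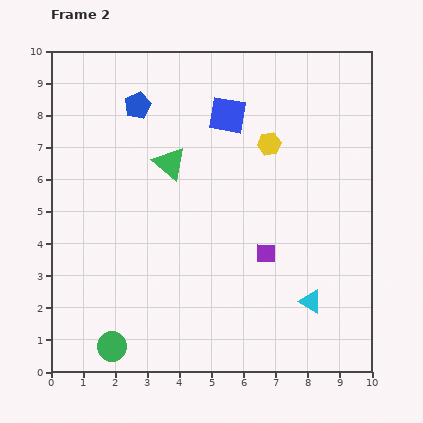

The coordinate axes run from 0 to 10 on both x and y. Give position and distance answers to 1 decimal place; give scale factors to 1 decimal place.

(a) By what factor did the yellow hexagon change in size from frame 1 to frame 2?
0.8×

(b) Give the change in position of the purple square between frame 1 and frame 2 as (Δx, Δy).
(-2.6, -1.5)

The purple square was at (9.3, 5.2) in frame 1 and (6.7, 3.7) in frame 2.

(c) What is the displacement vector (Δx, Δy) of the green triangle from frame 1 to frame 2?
(2.1, -0.3)

The green triangle was at (1.6, 6.8) in frame 1 and (3.7, 6.5) in frame 2.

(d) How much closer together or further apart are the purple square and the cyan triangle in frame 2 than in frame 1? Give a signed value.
-1.2

Distance in frame 1: 3.3. Distance in frame 2: 2.1.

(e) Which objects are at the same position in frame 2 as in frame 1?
the yellow hexagon, the green circle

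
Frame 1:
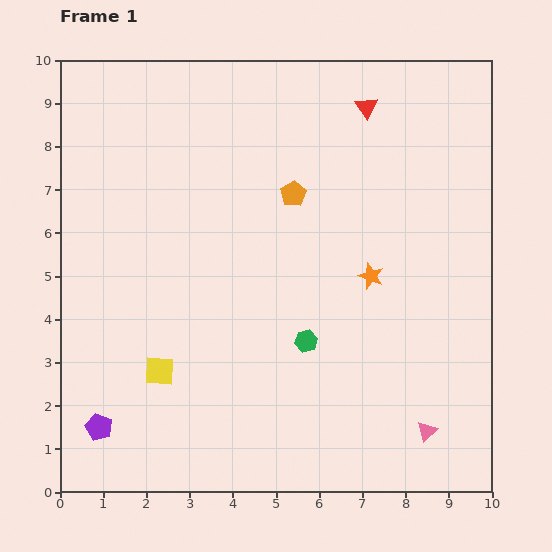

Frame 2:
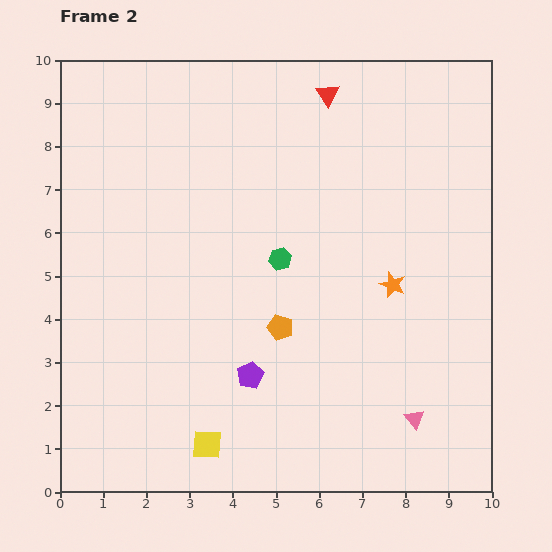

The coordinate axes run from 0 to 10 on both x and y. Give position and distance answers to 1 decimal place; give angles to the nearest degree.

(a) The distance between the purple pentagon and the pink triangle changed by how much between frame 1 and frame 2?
-3.7

Distance in frame 1: 7.6. Distance in frame 2: 3.9.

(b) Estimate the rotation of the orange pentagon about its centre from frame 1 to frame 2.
22° counter-clockwise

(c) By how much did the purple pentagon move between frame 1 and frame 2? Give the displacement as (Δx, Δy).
(3.5, 1.2)

The purple pentagon was at (0.9, 1.5) in frame 1 and (4.4, 2.7) in frame 2.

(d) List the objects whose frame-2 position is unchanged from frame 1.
none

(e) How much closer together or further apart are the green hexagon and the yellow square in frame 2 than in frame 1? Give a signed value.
+1.1

Distance in frame 1: 3.5. Distance in frame 2: 4.6.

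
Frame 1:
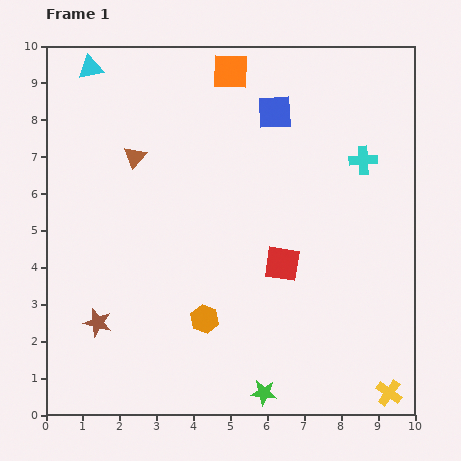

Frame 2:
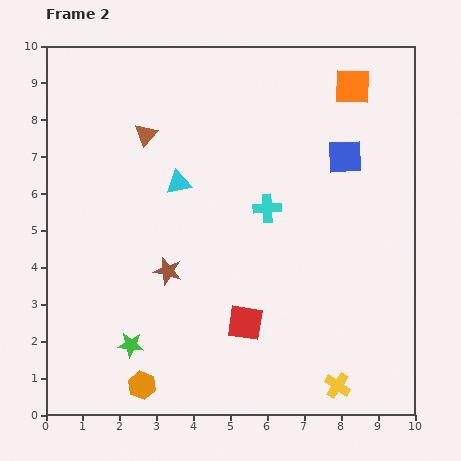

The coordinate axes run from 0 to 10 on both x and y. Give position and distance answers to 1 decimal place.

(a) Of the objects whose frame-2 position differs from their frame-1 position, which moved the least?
the brown triangle

(moved 0.7)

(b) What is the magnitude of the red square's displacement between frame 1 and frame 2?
1.9

The red square moved from (6.4, 4.1) to (5.4, 2.5), a distance of √(1.0² + 1.6²) ≈ 1.9.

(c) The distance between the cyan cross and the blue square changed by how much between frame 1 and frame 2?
-0.2

Distance in frame 1: 2.7. Distance in frame 2: 2.5.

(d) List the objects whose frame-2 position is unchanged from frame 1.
none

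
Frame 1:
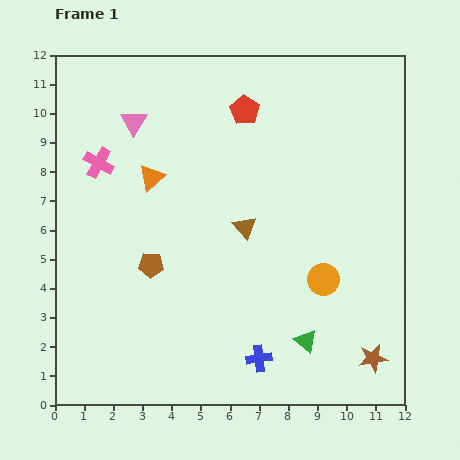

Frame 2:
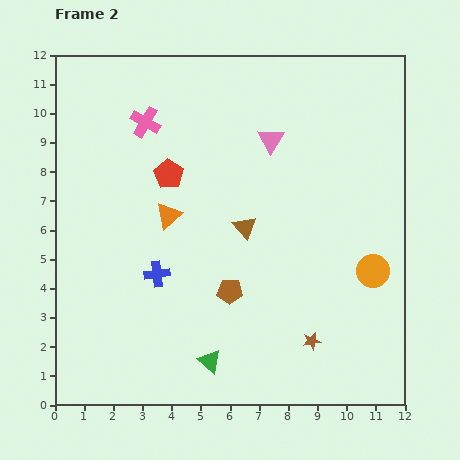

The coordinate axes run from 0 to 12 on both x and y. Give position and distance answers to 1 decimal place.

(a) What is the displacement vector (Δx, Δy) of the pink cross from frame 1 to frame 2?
(1.6, 1.4)

The pink cross was at (1.5, 8.3) in frame 1 and (3.1, 9.7) in frame 2.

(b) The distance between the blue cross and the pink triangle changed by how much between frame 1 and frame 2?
-3.2

Distance in frame 1: 9.2. Distance in frame 2: 6.0.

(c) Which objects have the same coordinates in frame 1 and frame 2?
the brown triangle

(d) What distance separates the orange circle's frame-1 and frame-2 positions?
1.7

The orange circle moved from (9.2, 4.3) to (10.9, 4.6), a distance of √(1.7² + 0.3²) ≈ 1.7.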